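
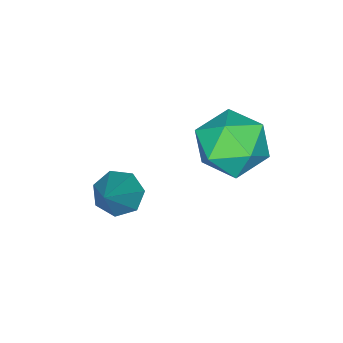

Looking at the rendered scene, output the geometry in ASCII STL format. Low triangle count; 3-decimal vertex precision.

solid 
facet normal -0.662 -0.274 -0.698
outer loop
vertex 1.327 -3.532 -0.028
vertex 0.851 -3.767 0.516
vertex 0.903 -3.079 0.196
endloop
endfacet
facet normal 0.578 0.726 -0.374
outer loop
vertex 1.327 -3.532 -0.028
vertex 0.903 -3.079 0.196
vertex 2.189 -3.213 1.924
endloop
endfacet
facet normal -0.662 -0.274 -0.697
outer loop
vertex 0.903 -3.079 0.196
vertex 0.851 -3.767 0.516
vertex 0.44 -3.144 0.661
endloop
endfacet
facet normal -0.036 0.994 0.104
outer loop
vertex 0.903 -3.079 0.196
vertex 0.44 -3.144 0.661
vertex 2.189 -3.213 1.924
endloop
endfacet
facet normal -0.662 -0.275 -0.697
outer loop
vertex 0.44 -3.144 0.661
vertex 0.851 -3.767 0.516
vertex 0.287 -3.678 1.017
endloop
endfacet
facet normal -0.462 0.580 0.671
outer loop
vertex 0.44 -3.144 0.661
vertex 0.287 -3.678 1.017
vertex 2.189 -3.213 1.924
endloop
endfacet
facet normal -0.663 -0.273 -0.697
outer loop
vertex 0.287 -3.678 1.017
vertex 0.851 -3.767 0.516
vertex 0.558 -4.279 0.995
endloop
endfacet
facet normal -0.380 -0.204 0.902
outer loop
vertex 0.287 -3.678 1.017
vertex 0.558 -4.279 0.995
vertex 2.189 -3.213 1.924
endloop
endfacet
facet normal -0.662 -0.273 -0.697
outer loop
vertex 0.558 -4.279 0.995
vertex 0.851 -3.767 0.516
vertex 1.05 -4.494 0.612
endloop
endfacet
facet normal 0.148 -0.769 0.622
outer loop
vertex 0.558 -4.279 0.995
vertex 1.05 -4.494 0.612
vertex 2.189 -3.213 1.924
endloop
endfacet
facet normal -0.662 -0.273 -0.697
outer loop
vertex 1.05 -4.494 0.612
vertex 0.851 -3.767 0.516
vertex 1.392 -4.162 0.157
endloop
endfacet
facet normal 0.725 -0.688 0.043
outer loop
vertex 1.05 -4.494 0.612
vertex 1.392 -4.162 0.157
vertex 2.189 -3.213 1.924
endloop
endfacet
facet normal -0.662 -0.273 -0.698
outer loop
vertex 1.392 -4.162 0.157
vertex 0.851 -3.767 0.516
vertex 1.327 -3.532 -0.028
endloop
endfacet
facet normal 0.916 -0.023 -0.401
outer loop
vertex 1.392 -4.162 0.157
vertex 1.327 -3.532 -0.028
vertex 2.189 -3.213 1.924
endloop
endfacet
facet normal 0.267 0.933 -0.241
outer loop
vertex -0.689 -0.862 1.764
vertex -1.749 -0.473 2.096
vertex -0.869 -0.523 2.877
endloop
endfacet
facet normal 0.833 0.552 -0.033
outer loop
vertex -0.689 -0.862 1.764
vertex -0.869 -0.523 2.877
vertex -0.237 -1.491 2.652
endloop
endfacet
facet normal 0.887 -0.016 -0.462
outer loop
vertex -0.689 -0.862 1.764
vertex -0.237 -1.491 2.652
vertex -0.727 -2.039 1.731
endloop
endfacet
facet normal 0.353 0.015 -0.935
outer loop
vertex -0.689 -0.862 1.764
vertex -0.727 -2.039 1.731
vertex -1.661 -1.41 1.388
endloop
endfacet
facet normal -0.030 0.601 -0.799
outer loop
vertex -0.689 -0.862 1.764
vertex -1.661 -1.41 1.388
vertex -1.749 -0.473 2.096
endloop
endfacet
facet normal 0.709 0.317 0.630
outer loop
vertex -0.237 -1.491 2.652
vertex -0.869 -0.523 2.877
vertex -1.019 -1.49 3.532
endloop
endfacet
facet normal -0.207 0.934 0.293
outer loop
vertex -0.869 -0.523 2.877
vertex -1.749 -0.473 2.096
vertex -1.953 -0.861 3.189
endloop
endfacet
facet normal -0.686 0.397 -0.610
outer loop
vertex -1.749 -0.473 2.096
vertex -1.661 -1.41 1.388
vertex -2.443 -1.409 2.268
endloop
endfacet
facet normal -0.067 -0.552 -0.831
outer loop
vertex -1.661 -1.41 1.388
vertex -0.727 -2.039 1.731
vertex -1.811 -2.377 2.043
endloop
endfacet
facet normal 0.796 -0.602 -0.065
outer loop
vertex -0.727 -2.039 1.731
vertex -0.237 -1.491 2.652
vertex -0.931 -2.427 2.824
endloop
endfacet
facet normal -0.353 -0.015 0.935
outer loop
vertex -1.991 -2.038 3.156
vertex -1.019 -1.49 3.532
vertex -1.953 -0.861 3.189
endloop
endfacet
facet normal -0.887 0.016 0.462
outer loop
vertex -1.991 -2.038 3.156
vertex -1.953 -0.861 3.189
vertex -2.443 -1.409 2.268
endloop
endfacet
facet normal -0.833 -0.552 0.033
outer loop
vertex -1.991 -2.038 3.156
vertex -2.443 -1.409 2.268
vertex -1.811 -2.377 2.043
endloop
endfacet
facet normal -0.267 -0.933 0.241
outer loop
vertex -1.991 -2.038 3.156
vertex -1.811 -2.377 2.043
vertex -0.931 -2.427 2.824
endloop
endfacet
facet normal 0.030 -0.601 0.799
outer loop
vertex -1.991 -2.038 3.156
vertex -0.931 -2.427 2.824
vertex -1.019 -1.49 3.532
endloop
endfacet
facet normal 0.067 0.552 0.831
outer loop
vertex -1.953 -0.861 3.189
vertex -1.019 -1.49 3.532
vertex -0.869 -0.523 2.877
endloop
endfacet
facet normal -0.796 0.602 0.065
outer loop
vertex -2.443 -1.409 2.268
vertex -1.953 -0.861 3.189
vertex -1.749 -0.473 2.096
endloop
endfacet
facet normal -0.709 -0.317 -0.630
outer loop
vertex -1.811 -2.377 2.043
vertex -2.443 -1.409 2.268
vertex -1.661 -1.41 1.388
endloop
endfacet
facet normal 0.207 -0.934 -0.293
outer loop
vertex -0.931 -2.427 2.824
vertex -1.811 -2.377 2.043
vertex -0.727 -2.039 1.731
endloop
endfacet
facet normal 0.686 -0.397 0.610
outer loop
vertex -1.019 -1.49 3.532
vertex -0.931 -2.427 2.824
vertex -0.237 -1.491 2.652
endloop
endfacet

endsolid


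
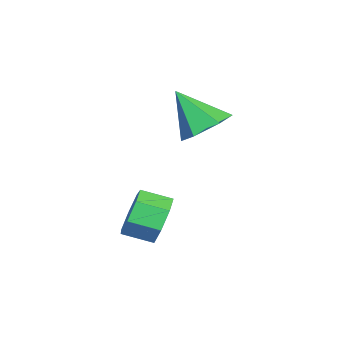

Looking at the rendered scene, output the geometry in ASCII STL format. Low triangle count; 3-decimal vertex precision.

solid 
facet normal -0.155 0.933 -0.325
outer loop
vertex 2.409 -2.552 -1.076
vertex 1.931 -2.864 -1.745
vertex 1.661 -2.629 -0.941
endloop
endfacet
facet normal 0.132 0.345 0.929
outer loop
vertex 2.409 -2.552 -1.076
vertex 1.661 -2.629 -0.941
vertex 2.567 -3.504 -0.745
endloop
endfacet
facet normal 0.131 0.344 0.930
outer loop
vertex 2.567 -3.504 -0.745
vertex 1.661 -2.629 -0.941
vertex 1.819 -3.581 -0.611
endloop
endfacet
facet normal 0.154 -0.933 0.325
outer loop
vertex 2.567 -3.504 -0.745
vertex 1.819 -3.581 -0.611
vertex 2.089 -3.816 -1.415
endloop
endfacet
facet normal -0.155 0.933 -0.325
outer loop
vertex 1.661 -2.629 -0.941
vertex 1.931 -2.864 -1.745
vertex 1.116 -2.884 -1.413
endloop
endfacet
facet normal -0.684 0.135 0.717
outer loop
vertex 1.661 -2.629 -0.941
vertex 1.116 -2.884 -1.413
vertex 1.819 -3.581 -0.611
endloop
endfacet
facet normal -0.684 0.135 0.717
outer loop
vertex 1.819 -3.581 -0.611
vertex 1.116 -2.884 -1.413
vertex 1.275 -3.836 -1.082
endloop
endfacet
facet normal 0.156 -0.933 0.325
outer loop
vertex 1.819 -3.581 -0.611
vertex 1.275 -3.836 -1.082
vertex 2.089 -3.816 -1.415
endloop
endfacet
facet normal -0.155 0.933 -0.324
outer loop
vertex 1.116 -2.884 -1.413
vertex 1.931 -2.864 -1.745
vertex 1.185 -3.123 -2.134
endloop
endfacet
facet normal -0.984 -0.177 -0.036
outer loop
vertex 1.116 -2.884 -1.413
vertex 1.185 -3.123 -2.134
vertex 1.275 -3.836 -1.082
endloop
endfacet
facet normal -0.984 -0.177 -0.036
outer loop
vertex 1.275 -3.836 -1.082
vertex 1.185 -3.123 -2.134
vertex 1.344 -4.075 -1.804
endloop
endfacet
facet normal 0.155 -0.933 0.324
outer loop
vertex 1.275 -3.836 -1.082
vertex 1.344 -4.075 -1.804
vertex 2.089 -3.816 -1.415
endloop
endfacet
facet normal -0.154 0.933 -0.325
outer loop
vertex 1.185 -3.123 -2.134
vertex 1.931 -2.864 -1.745
vertex 1.816 -3.168 -2.563
endloop
endfacet
facet normal -0.543 -0.355 -0.761
outer loop
vertex 1.185 -3.123 -2.134
vertex 1.816 -3.168 -2.563
vertex 1.344 -4.075 -1.804
endloop
endfacet
facet normal -0.542 -0.355 -0.762
outer loop
vertex 1.344 -4.075 -1.804
vertex 1.816 -3.168 -2.563
vertex 1.974 -4.119 -2.232
endloop
endfacet
facet normal 0.155 -0.933 0.324
outer loop
vertex 1.344 -4.075 -1.804
vertex 1.974 -4.119 -2.232
vertex 2.089 -3.816 -1.415
endloop
endfacet
facet normal -0.156 0.933 -0.325
outer loop
vertex 1.816 -3.168 -2.563
vertex 1.931 -2.864 -1.745
vertex 2.533 -2.983 -2.376
endloop
endfacet
facet normal 0.307 -0.267 -0.913
outer loop
vertex 1.816 -3.168 -2.563
vertex 2.533 -2.983 -2.376
vertex 1.974 -4.119 -2.232
endloop
endfacet
facet normal 0.307 -0.267 -0.914
outer loop
vertex 1.974 -4.119 -2.232
vertex 2.533 -2.983 -2.376
vertex 2.691 -3.935 -2.045
endloop
endfacet
facet normal 0.155 -0.933 0.324
outer loop
vertex 1.974 -4.119 -2.232
vertex 2.691 -3.935 -2.045
vertex 2.089 -3.816 -1.415
endloop
endfacet
facet normal -0.155 0.933 -0.324
outer loop
vertex 2.533 -2.983 -2.376
vertex 1.931 -2.864 -1.745
vertex 2.797 -2.709 -1.714
endloop
endfacet
facet normal 0.925 0.022 -0.378
outer loop
vertex 2.533 -2.983 -2.376
vertex 2.797 -2.709 -1.714
vertex 2.691 -3.935 -2.045
endloop
endfacet
facet normal 0.925 0.022 -0.378
outer loop
vertex 2.691 -3.935 -2.045
vertex 2.797 -2.709 -1.714
vertex 2.955 -3.661 -1.383
endloop
endfacet
facet normal 0.155 -0.933 0.324
outer loop
vertex 2.691 -3.935 -2.045
vertex 2.955 -3.661 -1.383
vertex 2.089 -3.816 -1.415
endloop
endfacet
facet normal -0.155 0.933 -0.324
outer loop
vertex 2.797 -2.709 -1.714
vertex 1.931 -2.864 -1.745
vertex 2.409 -2.552 -1.076
endloop
endfacet
facet normal 0.847 0.294 0.443
outer loop
vertex 2.797 -2.709 -1.714
vertex 2.409 -2.552 -1.076
vertex 2.955 -3.661 -1.383
endloop
endfacet
facet normal 0.847 0.294 0.443
outer loop
vertex 2.955 -3.661 -1.383
vertex 2.409 -2.552 -1.076
vertex 2.567 -3.504 -0.745
endloop
endfacet
facet normal 0.155 -0.933 0.324
outer loop
vertex 2.955 -3.661 -1.383
vertex 2.567 -3.504 -0.745
vertex 2.089 -3.816 -1.415
endloop
endfacet
facet normal 0.116 0.594 -0.796
outer loop
vertex -0.194 -1.684 1.482
vertex -0.78 -2.209 1.005
vertex -1.095 -1.495 1.492
endloop
endfacet
facet normal 0.106 0.456 0.884
outer loop
vertex -0.194 -1.684 1.482
vertex -1.095 -1.495 1.492
vertex -0.98 -3.231 2.375
endloop
endfacet
facet normal 0.116 0.594 -0.796
outer loop
vertex -1.095 -1.495 1.492
vertex -0.78 -2.209 1.005
vertex -1.68 -2.02 1.015
endloop
endfacet
facet normal -0.741 0.265 0.617
outer loop
vertex -1.095 -1.495 1.492
vertex -1.68 -2.02 1.015
vertex -0.98 -3.231 2.375
endloop
endfacet
facet normal 0.116 0.593 -0.797
outer loop
vertex -1.68 -2.02 1.015
vertex -0.78 -2.209 1.005
vertex -1.366 -2.735 0.528
endloop
endfacet
facet normal -0.895 -0.440 0.069
outer loop
vertex -1.68 -2.02 1.015
vertex -1.366 -2.735 0.528
vertex -0.98 -3.231 2.375
endloop
endfacet
facet normal 0.116 0.593 -0.797
outer loop
vertex -1.366 -2.735 0.528
vertex -0.78 -2.209 1.005
vertex -0.466 -2.924 0.518
endloop
endfacet
facet normal -0.203 -0.955 -0.214
outer loop
vertex -1.366 -2.735 0.528
vertex -0.466 -2.924 0.518
vertex -0.98 -3.231 2.375
endloop
endfacet
facet normal 0.116 0.594 -0.796
outer loop
vertex -0.466 -2.924 0.518
vertex -0.78 -2.209 1.005
vertex 0.12 -2.399 0.995
endloop
endfacet
facet normal 0.643 -0.764 0.052
outer loop
vertex -0.466 -2.924 0.518
vertex 0.12 -2.399 0.995
vertex -0.98 -3.231 2.375
endloop
endfacet
facet normal 0.116 0.594 -0.796
outer loop
vertex 0.12 -2.399 0.995
vertex -0.78 -2.209 1.005
vertex -0.194 -1.684 1.482
endloop
endfacet
facet normal 0.798 -0.059 0.600
outer loop
vertex 0.12 -2.399 0.995
vertex -0.194 -1.684 1.482
vertex -0.98 -3.231 2.375
endloop
endfacet

endsolid


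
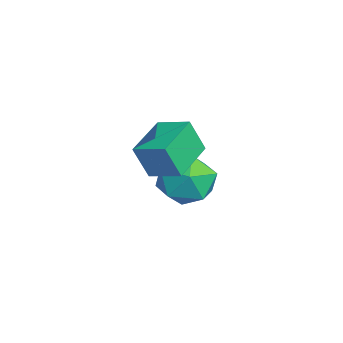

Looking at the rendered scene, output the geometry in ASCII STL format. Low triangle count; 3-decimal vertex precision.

solid 
facet normal -0.542 -0.789 -0.291
outer loop
vertex 3.819 0.788 3.04
vertex 2.308 1.667 3.471
vertex 3.753 1.315 1.734
endloop
endfacet
facet normal 0.839 -0.488 -0.239
outer loop
vertex 4.452 2.333 2.109
vertex 3.819 0.788 3.04
vertex 3.753 1.315 1.734
endloop
endfacet
facet normal -0.542 -0.789 -0.291
outer loop
vertex 3.753 1.315 1.734
vertex 2.308 1.667 3.471
vertex 2.242 2.194 2.165
endloop
endfacet
facet normal -0.047 0.374 -0.926
outer loop
vertex 2.242 2.194 2.165
vertex 4.452 2.333 2.109
vertex 3.753 1.315 1.734
endloop
endfacet
facet normal 0.047 -0.374 0.926
outer loop
vertex 3.819 0.788 3.04
vertex 3.007 2.685 3.846
vertex 2.308 1.667 3.471
endloop
endfacet
facet normal 0.839 -0.488 -0.239
outer loop
vertex 4.518 1.806 3.415
vertex 3.819 0.788 3.04
vertex 4.452 2.333 2.109
endloop
endfacet
facet normal 0.047 -0.374 0.926
outer loop
vertex 4.518 1.806 3.415
vertex 3.007 2.685 3.846
vertex 3.819 0.788 3.04
endloop
endfacet
facet normal -0.839 0.488 0.239
outer loop
vertex 2.308 1.667 3.471
vertex 3.007 2.685 3.846
vertex 2.242 2.194 2.165
endloop
endfacet
facet normal -0.047 0.374 -0.926
outer loop
vertex 2.941 3.212 2.54
vertex 4.452 2.333 2.109
vertex 2.242 2.194 2.165
endloop
endfacet
facet normal -0.839 0.488 0.239
outer loop
vertex 2.242 2.194 2.165
vertex 3.007 2.685 3.846
vertex 2.941 3.212 2.54
endloop
endfacet
facet normal 0.542 0.789 0.291
outer loop
vertex 2.941 3.212 2.54
vertex 4.518 1.806 3.415
vertex 4.452 2.333 2.109
endloop
endfacet
facet normal 0.542 0.789 0.291
outer loop
vertex 3.007 2.685 3.846
vertex 4.518 1.806 3.415
vertex 2.941 3.212 2.54
endloop
endfacet
facet normal -0.727 0.117 0.676
outer loop
vertex -0.959 3.455 -0.381
vertex -0.996 2.226 -0.209
vertex -0.241 2.927 0.482
endloop
endfacet
facet normal -0.296 0.685 0.666
outer loop
vertex -0.959 3.455 -0.381
vertex -0.241 2.927 0.482
vertex 0.216 3.826 -0.24
endloop
endfacet
facet normal -0.301 0.953 0.004
outer loop
vertex -0.959 3.455 -0.381
vertex 0.216 3.826 -0.24
vertex -0.256 3.681 -1.378
endloop
endfacet
facet normal -0.736 0.551 -0.394
outer loop
vertex -0.959 3.455 -0.381
vertex -0.256 3.681 -1.378
vertex -1.006 2.693 -1.359
endloop
endfacet
facet normal -0.999 0.033 0.022
outer loop
vertex -0.959 3.455 -0.381
vertex -1.006 2.693 -1.359
vertex -0.996 2.226 -0.209
endloop
endfacet
facet normal 0.366 0.462 0.808
outer loop
vertex 0.216 3.826 -0.24
vertex -0.241 2.927 0.482
vertex 0.906 2.827 0.019
endloop
endfacet
facet normal -0.331 -0.458 0.825
outer loop
vertex -0.241 2.927 0.482
vertex -0.996 2.226 -0.209
vertex 0.156 1.839 0.038
endloop
endfacet
facet normal -0.771 -0.593 -0.234
outer loop
vertex -0.996 2.226 -0.209
vertex -1.006 2.693 -1.359
vertex -0.316 1.694 -1.1
endloop
endfacet
facet normal -0.345 0.244 -0.906
outer loop
vertex -1.006 2.693 -1.359
vertex -0.256 3.681 -1.378
vertex 0.141 2.593 -1.822
endloop
endfacet
facet normal 0.357 0.896 -0.262
outer loop
vertex -0.256 3.681 -1.378
vertex 0.216 3.826 -0.24
vertex 0.896 3.294 -1.131
endloop
endfacet
facet normal 0.736 -0.551 0.394
outer loop
vertex 0.859 2.065 -0.959
vertex 0.906 2.827 0.019
vertex 0.156 1.839 0.038
endloop
endfacet
facet normal 0.301 -0.953 -0.004
outer loop
vertex 0.859 2.065 -0.959
vertex 0.156 1.839 0.038
vertex -0.316 1.694 -1.1
endloop
endfacet
facet normal 0.296 -0.685 -0.666
outer loop
vertex 0.859 2.065 -0.959
vertex -0.316 1.694 -1.1
vertex 0.141 2.593 -1.822
endloop
endfacet
facet normal 0.727 -0.117 -0.676
outer loop
vertex 0.859 2.065 -0.959
vertex 0.141 2.593 -1.822
vertex 0.896 3.294 -1.131
endloop
endfacet
facet normal 0.999 -0.033 -0.022
outer loop
vertex 0.859 2.065 -0.959
vertex 0.896 3.294 -1.131
vertex 0.906 2.827 0.019
endloop
endfacet
facet normal 0.345 -0.244 0.906
outer loop
vertex 0.156 1.839 0.038
vertex 0.906 2.827 0.019
vertex -0.241 2.927 0.482
endloop
endfacet
facet normal -0.357 -0.896 0.262
outer loop
vertex -0.316 1.694 -1.1
vertex 0.156 1.839 0.038
vertex -0.996 2.226 -0.209
endloop
endfacet
facet normal -0.366 -0.462 -0.808
outer loop
vertex 0.141 2.593 -1.822
vertex -0.316 1.694 -1.1
vertex -1.006 2.693 -1.359
endloop
endfacet
facet normal 0.331 0.458 -0.825
outer loop
vertex 0.896 3.294 -1.131
vertex 0.141 2.593 -1.822
vertex -0.256 3.681 -1.378
endloop
endfacet
facet normal 0.771 0.593 0.234
outer loop
vertex 0.906 2.827 0.019
vertex 0.896 3.294 -1.131
vertex 0.216 3.826 -0.24
endloop
endfacet

endsolid


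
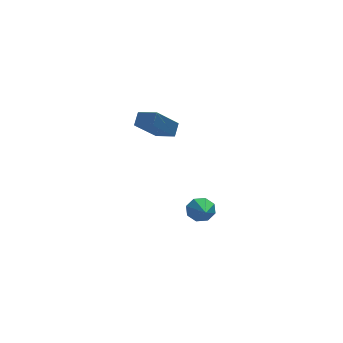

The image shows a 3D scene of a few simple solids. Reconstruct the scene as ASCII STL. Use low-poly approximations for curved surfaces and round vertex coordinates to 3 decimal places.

solid 
facet normal -0.675 -0.385 0.629
outer loop
vertex 2.004 3.355 0.24
vertex 1.319 4.169 0.003
vertex 1.679 2.9 -0.387
endloop
endfacet
facet normal 0.628 -0.747 0.217
outer loop
vertex 2.961 3.631 -1.583
vertex 2.004 3.355 0.24
vertex 1.679 2.9 -0.387
endloop
endfacet
facet normal -0.674 -0.385 0.630
outer loop
vertex 1.679 2.9 -0.387
vertex 1.319 4.169 0.003
vertex 0.994 3.714 -0.623
endloop
endfacet
facet normal -0.387 -0.542 -0.746
outer loop
vertex 0.994 3.714 -0.623
vertex 2.961 3.631 -1.583
vertex 1.679 2.9 -0.387
endloop
endfacet
facet normal 0.387 0.542 0.746
outer loop
vertex 2.004 3.355 0.24
vertex 2.601 4.9 -1.193
vertex 1.319 4.169 0.003
endloop
endfacet
facet normal 0.628 -0.747 0.217
outer loop
vertex 3.286 4.086 -0.957
vertex 2.004 3.355 0.24
vertex 2.961 3.631 -1.583
endloop
endfacet
facet normal 0.387 0.542 0.746
outer loop
vertex 3.286 4.086 -0.957
vertex 2.601 4.9 -1.193
vertex 2.004 3.355 0.24
endloop
endfacet
facet normal -0.628 0.747 -0.217
outer loop
vertex 1.319 4.169 0.003
vertex 2.601 4.9 -1.193
vertex 0.994 3.714 -0.623
endloop
endfacet
facet normal -0.387 -0.543 -0.746
outer loop
vertex 2.276 4.445 -1.82
vertex 2.961 3.631 -1.583
vertex 0.994 3.714 -0.623
endloop
endfacet
facet normal -0.628 0.747 -0.217
outer loop
vertex 0.994 3.714 -0.623
vertex 2.601 4.9 -1.193
vertex 2.276 4.445 -1.82
endloop
endfacet
facet normal 0.675 0.385 -0.630
outer loop
vertex 2.276 4.445 -1.82
vertex 3.286 4.086 -0.957
vertex 2.961 3.631 -1.583
endloop
endfacet
facet normal 0.675 0.385 -0.629
outer loop
vertex 2.601 4.9 -1.193
vertex 3.286 4.086 -0.957
vertex 2.276 4.445 -1.82
endloop
endfacet
facet normal 0.183 0.904 -0.386
outer loop
vertex 3.074 -1.133 -4.874
vertex 2.829 -0.834 -4.29
vertex 3.457 -1.054 -4.508
endloop
endfacet
facet normal 0.595 -0.641 -0.484
outer loop
vertex 3.074 -1.133 -4.874
vertex 3.457 -1.054 -4.508
vertex 2.431 -2.806 -3.45
endloop
endfacet
facet normal 0.182 0.904 -0.387
outer loop
vertex 3.457 -1.054 -4.508
vertex 2.829 -0.834 -4.29
vertex 3.472 -0.846 -4.015
endloop
endfacet
facet normal 0.890 -0.429 0.154
outer loop
vertex 3.457 -1.054 -4.508
vertex 3.472 -0.846 -4.015
vertex 2.431 -2.806 -3.45
endloop
endfacet
facet normal 0.181 0.905 -0.385
outer loop
vertex 3.472 -0.846 -4.015
vertex 2.829 -0.834 -4.29
vertex 3.111 -0.632 -3.682
endloop
endfacet
facet normal 0.635 -0.117 0.764
outer loop
vertex 3.472 -0.846 -4.015
vertex 3.111 -0.632 -3.682
vertex 2.431 -2.806 -3.45
endloop
endfacet
facet normal 0.182 0.905 -0.385
outer loop
vertex 3.111 -0.632 -3.682
vertex 2.829 -0.834 -4.29
vertex 2.584 -0.536 -3.706
endloop
endfacet
facet normal -0.025 0.114 0.993
outer loop
vertex 3.111 -0.632 -3.682
vertex 2.584 -0.536 -3.706
vertex 2.431 -2.806 -3.45
endloop
endfacet
facet normal 0.182 0.905 -0.385
outer loop
vertex 2.584 -0.536 -3.706
vertex 2.829 -0.834 -4.29
vertex 2.201 -0.615 -4.072
endloop
endfacet
facet normal -0.699 0.126 0.704
outer loop
vertex 2.584 -0.536 -3.706
vertex 2.201 -0.615 -4.072
vertex 2.431 -2.806 -3.45
endloop
endfacet
facet normal 0.182 0.905 -0.385
outer loop
vertex 2.201 -0.615 -4.072
vertex 2.829 -0.834 -4.29
vertex 2.186 -0.822 -4.566
endloop
endfacet
facet normal -0.994 -0.086 0.066
outer loop
vertex 2.201 -0.615 -4.072
vertex 2.186 -0.822 -4.566
vertex 2.431 -2.806 -3.45
endloop
endfacet
facet normal 0.182 0.905 -0.385
outer loop
vertex 2.186 -0.822 -4.566
vertex 2.829 -0.834 -4.29
vertex 2.547 -1.036 -4.898
endloop
endfacet
facet normal -0.738 -0.398 -0.546
outer loop
vertex 2.186 -0.822 -4.566
vertex 2.547 -1.036 -4.898
vertex 2.431 -2.806 -3.45
endloop
endfacet
facet normal 0.184 0.904 -0.386
outer loop
vertex 2.547 -1.036 -4.898
vertex 2.829 -0.834 -4.29
vertex 3.074 -1.133 -4.874
endloop
endfacet
facet normal -0.080 -0.628 -0.774
outer loop
vertex 2.547 -1.036 -4.898
vertex 3.074 -1.133 -4.874
vertex 2.431 -2.806 -3.45
endloop
endfacet

endsolid


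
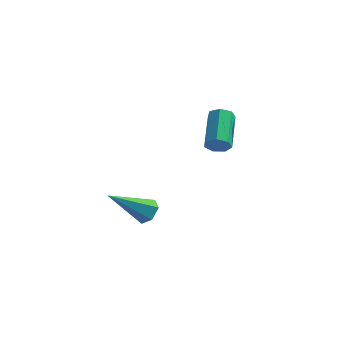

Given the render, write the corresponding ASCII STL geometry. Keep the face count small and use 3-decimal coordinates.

solid 
facet normal 0.630 0.487 -0.605
outer loop
vertex -1.021 -2.063 -2.748
vertex -1.363 -1.549 -2.691
vertex -0.899 -1.658 -2.295
endloop
endfacet
facet normal 0.563 -0.685 0.461
outer loop
vertex -1.021 -2.063 -2.748
vertex -0.899 -1.658 -2.295
vertex -2.637 -2.531 -1.469
endloop
endfacet
facet normal 0.630 0.487 -0.605
outer loop
vertex -0.899 -1.658 -2.295
vertex -1.363 -1.549 -2.691
vertex -1.241 -1.144 -2.238
endloop
endfacet
facet normal 0.366 0.142 0.920
outer loop
vertex -0.899 -1.658 -2.295
vertex -1.241 -1.144 -2.238
vertex -2.637 -2.531 -1.469
endloop
endfacet
facet normal 0.630 0.487 -0.605
outer loop
vertex -1.241 -1.144 -2.238
vertex -1.363 -1.549 -2.691
vertex -1.705 -1.035 -2.634
endloop
endfacet
facet normal -0.359 0.702 0.614
outer loop
vertex -1.241 -1.144 -2.238
vertex -1.705 -1.035 -2.634
vertex -2.637 -2.531 -1.469
endloop
endfacet
facet normal 0.630 0.487 -0.605
outer loop
vertex -1.705 -1.035 -2.634
vertex -1.363 -1.549 -2.691
vertex -1.827 -1.44 -3.087
endloop
endfacet
facet normal -0.887 0.436 -0.151
outer loop
vertex -1.705 -1.035 -2.634
vertex -1.827 -1.44 -3.087
vertex -2.637 -2.531 -1.469
endloop
endfacet
facet normal 0.630 0.487 -0.605
outer loop
vertex -1.827 -1.44 -3.087
vertex -1.363 -1.549 -2.691
vertex -1.485 -1.954 -3.144
endloop
endfacet
facet normal -0.690 -0.391 -0.609
outer loop
vertex -1.827 -1.44 -3.087
vertex -1.485 -1.954 -3.144
vertex -2.637 -2.531 -1.469
endloop
endfacet
facet normal 0.630 0.487 -0.605
outer loop
vertex -1.485 -1.954 -3.144
vertex -1.363 -1.549 -2.691
vertex -1.021 -2.063 -2.748
endloop
endfacet
facet normal 0.035 -0.952 -0.304
outer loop
vertex -1.485 -1.954 -3.144
vertex -1.021 -2.063 -2.748
vertex -2.637 -2.531 -1.469
endloop
endfacet
facet normal 0.216 -0.863 -0.458
outer loop
vertex 1.846 -1.94 1.529
vertex 1.644 -2.208 1.939
vertex 1.397 -2.038 1.502
endloop
endfacet
facet normal -0.047 0.458 -0.888
outer loop
vertex 1.846 -1.94 1.529
vertex 1.397 -2.038 1.502
vertex 1.478 -0.464 2.31
endloop
endfacet
facet normal -0.049 0.458 -0.888
outer loop
vertex 1.478 -0.464 2.31
vertex 1.397 -2.038 1.502
vertex 1.029 -0.562 2.284
endloop
endfacet
facet normal -0.215 0.863 0.457
outer loop
vertex 1.478 -0.464 2.31
vertex 1.029 -0.562 2.284
vertex 1.276 -0.732 2.721
endloop
endfacet
facet normal 0.215 -0.863 -0.457
outer loop
vertex 1.397 -2.038 1.502
vertex 1.644 -2.208 1.939
vertex 1.134 -2.264 1.805
endloop
endfacet
facet normal -0.792 0.120 -0.598
outer loop
vertex 1.397 -2.038 1.502
vertex 1.134 -2.264 1.805
vertex 1.029 -0.562 2.284
endloop
endfacet
facet normal -0.792 0.119 -0.598
outer loop
vertex 1.029 -0.562 2.284
vertex 1.134 -2.264 1.805
vertex 0.767 -0.788 2.586
endloop
endfacet
facet normal -0.216 0.862 0.458
outer loop
vertex 1.029 -0.562 2.284
vertex 0.767 -0.788 2.586
vertex 1.276 -0.732 2.721
endloop
endfacet
facet normal 0.215 -0.863 -0.457
outer loop
vertex 1.134 -2.264 1.805
vertex 1.644 -2.208 1.939
vertex 1.255 -2.447 2.208
endloop
endfacet
facet normal -0.940 -0.309 0.142
outer loop
vertex 1.134 -2.264 1.805
vertex 1.255 -2.447 2.208
vertex 0.767 -0.788 2.586
endloop
endfacet
facet normal -0.941 -0.309 0.141
outer loop
vertex 0.767 -0.788 2.586
vertex 1.255 -2.447 2.208
vertex 0.888 -0.972 2.99
endloop
endfacet
facet normal -0.216 0.862 0.458
outer loop
vertex 0.767 -0.788 2.586
vertex 0.888 -0.972 2.99
vertex 1.276 -0.732 2.721
endloop
endfacet
facet normal 0.215 -0.863 -0.457
outer loop
vertex 1.255 -2.447 2.208
vertex 1.644 -2.208 1.939
vertex 1.669 -2.451 2.41
endloop
endfacet
facet normal -0.382 -0.505 0.774
outer loop
vertex 1.255 -2.447 2.208
vertex 1.669 -2.451 2.41
vertex 0.888 -0.972 2.99
endloop
endfacet
facet normal -0.381 -0.505 0.775
outer loop
vertex 0.888 -0.972 2.99
vertex 1.669 -2.451 2.41
vertex 1.301 -0.975 3.191
endloop
endfacet
facet normal -0.216 0.863 0.457
outer loop
vertex 0.888 -0.972 2.99
vertex 1.301 -0.975 3.191
vertex 1.276 -0.732 2.721
endloop
endfacet
facet normal 0.215 -0.863 -0.457
outer loop
vertex 1.669 -2.451 2.41
vertex 1.644 -2.208 1.939
vertex 2.064 -2.271 2.256
endloop
endfacet
facet normal 0.467 -0.320 0.824
outer loop
vertex 1.669 -2.451 2.41
vertex 2.064 -2.271 2.256
vertex 1.301 -0.975 3.191
endloop
endfacet
facet normal 0.465 -0.321 0.825
outer loop
vertex 1.301 -0.975 3.191
vertex 2.064 -2.271 2.256
vertex 1.696 -0.796 3.038
endloop
endfacet
facet normal -0.214 0.863 0.458
outer loop
vertex 1.301 -0.975 3.191
vertex 1.696 -0.796 3.038
vertex 1.276 -0.732 2.721
endloop
endfacet
facet normal 0.215 -0.863 -0.457
outer loop
vertex 2.064 -2.271 2.256
vertex 1.644 -2.208 1.939
vertex 2.142 -2.044 1.864
endloop
endfacet
facet normal 0.962 0.106 0.253
outer loop
vertex 2.064 -2.271 2.256
vertex 2.142 -2.044 1.864
vertex 1.696 -0.796 3.038
endloop
endfacet
facet normal 0.961 0.104 0.254
outer loop
vertex 1.696 -0.796 3.038
vertex 2.142 -2.044 1.864
vertex 1.775 -0.568 2.646
endloop
endfacet
facet normal -0.215 0.862 0.458
outer loop
vertex 1.696 -0.796 3.038
vertex 1.775 -0.568 2.646
vertex 1.276 -0.732 2.721
endloop
endfacet
facet normal 0.215 -0.863 -0.458
outer loop
vertex 2.142 -2.044 1.864
vertex 1.644 -2.208 1.939
vertex 1.846 -1.94 1.529
endloop
endfacet
facet normal 0.734 0.452 -0.508
outer loop
vertex 2.142 -2.044 1.864
vertex 1.846 -1.94 1.529
vertex 1.775 -0.568 2.646
endloop
endfacet
facet normal 0.733 0.452 -0.508
outer loop
vertex 1.775 -0.568 2.646
vertex 1.846 -1.94 1.529
vertex 1.478 -0.464 2.31
endloop
endfacet
facet normal -0.215 0.863 0.457
outer loop
vertex 1.775 -0.568 2.646
vertex 1.478 -0.464 2.31
vertex 1.276 -0.732 2.721
endloop
endfacet

endsolid


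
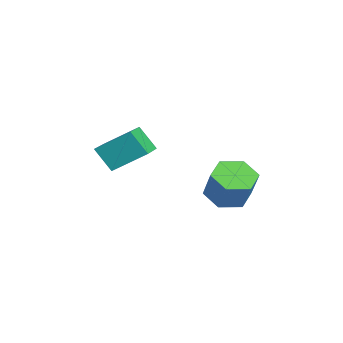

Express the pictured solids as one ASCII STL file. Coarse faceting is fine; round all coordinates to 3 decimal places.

solid 
facet normal -0.538 -0.080 -0.839
outer loop
vertex -3.309 1.25 -0.237
vertex -3.924 0.834 0.197
vertex -3.948 1.692 0.131
endloop
endfacet
facet normal 0.397 0.854 -0.336
outer loop
vertex -3.309 1.25 -0.237
vertex -3.948 1.692 0.131
vertex -2.561 1.361 0.929
endloop
endfacet
facet normal 0.397 0.854 -0.336
outer loop
vertex -2.561 1.361 0.929
vertex -3.948 1.692 0.131
vertex -3.201 1.803 1.297
endloop
endfacet
facet normal 0.538 0.080 0.839
outer loop
vertex -2.561 1.361 0.929
vertex -3.201 1.803 1.297
vertex -3.176 0.946 1.363
endloop
endfacet
facet normal -0.538 -0.080 -0.839
outer loop
vertex -3.948 1.692 0.131
vertex -3.924 0.834 0.197
vertex -4.564 1.276 0.565
endloop
endfacet
facet normal -0.446 0.872 0.203
outer loop
vertex -3.948 1.692 0.131
vertex -4.564 1.276 0.565
vertex -3.201 1.803 1.297
endloop
endfacet
facet normal -0.446 0.872 0.203
outer loop
vertex -3.201 1.803 1.297
vertex -4.564 1.276 0.565
vertex -3.816 1.387 1.731
endloop
endfacet
facet normal 0.538 0.080 0.839
outer loop
vertex -3.201 1.803 1.297
vertex -3.816 1.387 1.731
vertex -3.176 0.946 1.363
endloop
endfacet
facet normal -0.538 -0.080 -0.839
outer loop
vertex -4.564 1.276 0.565
vertex -3.924 0.834 0.197
vertex -4.539 0.419 0.631
endloop
endfacet
facet normal -0.842 0.017 0.539
outer loop
vertex -4.564 1.276 0.565
vertex -4.539 0.419 0.631
vertex -3.816 1.387 1.731
endloop
endfacet
facet normal -0.842 0.017 0.539
outer loop
vertex -3.816 1.387 1.731
vertex -4.539 0.419 0.631
vertex -3.791 0.53 1.797
endloop
endfacet
facet normal 0.538 0.080 0.839
outer loop
vertex -3.816 1.387 1.731
vertex -3.791 0.53 1.797
vertex -3.176 0.946 1.363
endloop
endfacet
facet normal -0.538 -0.080 -0.839
outer loop
vertex -4.539 0.419 0.631
vertex -3.924 0.834 0.197
vertex -3.899 -0.023 0.263
endloop
endfacet
facet normal -0.397 -0.854 0.336
outer loop
vertex -4.539 0.419 0.631
vertex -3.899 -0.023 0.263
vertex -3.791 0.53 1.797
endloop
endfacet
facet normal -0.397 -0.854 0.336
outer loop
vertex -3.791 0.53 1.797
vertex -3.899 -0.023 0.263
vertex -3.152 0.088 1.429
endloop
endfacet
facet normal 0.538 0.080 0.839
outer loop
vertex -3.791 0.53 1.797
vertex -3.152 0.088 1.429
vertex -3.176 0.946 1.363
endloop
endfacet
facet normal -0.538 -0.080 -0.839
outer loop
vertex -3.899 -0.023 0.263
vertex -3.924 0.834 0.197
vertex -3.284 0.393 -0.171
endloop
endfacet
facet normal 0.446 -0.872 -0.203
outer loop
vertex -3.899 -0.023 0.263
vertex -3.284 0.393 -0.171
vertex -3.152 0.088 1.429
endloop
endfacet
facet normal 0.446 -0.872 -0.203
outer loop
vertex -3.152 0.088 1.429
vertex -3.284 0.393 -0.171
vertex -2.536 0.504 0.995
endloop
endfacet
facet normal 0.538 0.080 0.839
outer loop
vertex -3.152 0.088 1.429
vertex -2.536 0.504 0.995
vertex -3.176 0.946 1.363
endloop
endfacet
facet normal -0.538 -0.080 -0.839
outer loop
vertex -3.284 0.393 -0.171
vertex -3.924 0.834 0.197
vertex -3.309 1.25 -0.237
endloop
endfacet
facet normal 0.842 -0.017 -0.539
outer loop
vertex -3.284 0.393 -0.171
vertex -3.309 1.25 -0.237
vertex -2.536 0.504 0.995
endloop
endfacet
facet normal 0.842 -0.017 -0.539
outer loop
vertex -2.536 0.504 0.995
vertex -3.309 1.25 -0.237
vertex -2.561 1.361 0.929
endloop
endfacet
facet normal 0.538 0.080 0.839
outer loop
vertex -2.536 0.504 0.995
vertex -2.561 1.361 0.929
vertex -3.176 0.946 1.363
endloop
endfacet
facet normal -0.912 0.357 -0.202
outer loop
vertex -4.03 -2.201 3.521
vertex -3.627 -1.676 2.63
vertex -4.308 -3.377 2.702
endloop
endfacet
facet normal -0.364 -0.473 0.803
outer loop
vertex -3.013 -3.884 2.99
vertex -4.03 -2.201 3.521
vertex -4.308 -3.377 2.702
endloop
endfacet
facet normal -0.912 0.357 -0.202
outer loop
vertex -4.308 -3.377 2.702
vertex -3.627 -1.676 2.63
vertex -3.905 -2.852 1.811
endloop
endfacet
facet normal -0.191 -0.806 -0.561
outer loop
vertex -3.905 -2.852 1.811
vertex -3.013 -3.884 2.99
vertex -4.308 -3.377 2.702
endloop
endfacet
facet normal 0.191 0.806 0.561
outer loop
vertex -4.03 -2.201 3.521
vertex -2.332 -2.183 2.918
vertex -3.627 -1.676 2.63
endloop
endfacet
facet normal -0.364 -0.473 0.803
outer loop
vertex -2.735 -2.708 3.809
vertex -4.03 -2.201 3.521
vertex -3.013 -3.884 2.99
endloop
endfacet
facet normal 0.191 0.806 0.561
outer loop
vertex -2.735 -2.708 3.809
vertex -2.332 -2.183 2.918
vertex -4.03 -2.201 3.521
endloop
endfacet
facet normal 0.364 0.473 -0.803
outer loop
vertex -3.627 -1.676 2.63
vertex -2.332 -2.183 2.918
vertex -3.905 -2.852 1.811
endloop
endfacet
facet normal -0.191 -0.806 -0.561
outer loop
vertex -2.61 -3.359 2.099
vertex -3.013 -3.884 2.99
vertex -3.905 -2.852 1.811
endloop
endfacet
facet normal 0.364 0.473 -0.803
outer loop
vertex -3.905 -2.852 1.811
vertex -2.332 -2.183 2.918
vertex -2.61 -3.359 2.099
endloop
endfacet
facet normal 0.912 -0.357 0.202
outer loop
vertex -2.61 -3.359 2.099
vertex -2.735 -2.708 3.809
vertex -3.013 -3.884 2.99
endloop
endfacet
facet normal 0.912 -0.357 0.202
outer loop
vertex -2.332 -2.183 2.918
vertex -2.735 -2.708 3.809
vertex -2.61 -3.359 2.099
endloop
endfacet

endsolid


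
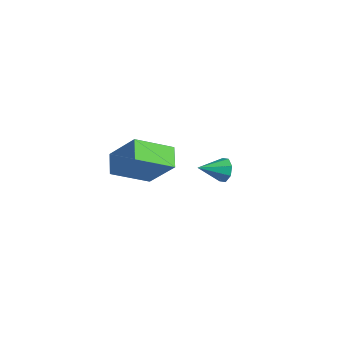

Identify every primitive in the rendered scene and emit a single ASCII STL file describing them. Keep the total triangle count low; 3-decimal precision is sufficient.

solid 
facet normal -0.604 -0.145 -0.784
outer loop
vertex -5.506 -0.341 -0.201
vertex -4.521 1.267 -1.256
vertex -4.721 -1.123 -0.661
endloop
endfacet
facet normal -0.456 -0.744 0.488
outer loop
vertex -3.399 -0.807 1.056
vertex -5.506 -0.341 -0.201
vertex -4.721 -1.123 -0.661
endloop
endfacet
facet normal -0.604 -0.145 -0.784
outer loop
vertex -4.721 -1.123 -0.661
vertex -4.521 1.267 -1.256
vertex -3.736 0.484 -1.716
endloop
endfacet
facet normal 0.654 -0.652 -0.383
outer loop
vertex -3.736 0.484 -1.716
vertex -3.399 -0.807 1.056
vertex -4.721 -1.123 -0.661
endloop
endfacet
facet normal -0.654 0.652 0.383
outer loop
vertex -5.506 -0.341 -0.201
vertex -3.199 1.583 0.461
vertex -4.521 1.267 -1.256
endloop
endfacet
facet normal -0.456 -0.744 0.488
outer loop
vertex -4.184 -0.024 1.516
vertex -5.506 -0.341 -0.201
vertex -3.399 -0.807 1.056
endloop
endfacet
facet normal -0.654 0.652 0.383
outer loop
vertex -4.184 -0.024 1.516
vertex -3.199 1.583 0.461
vertex -5.506 -0.341 -0.201
endloop
endfacet
facet normal 0.456 0.744 -0.488
outer loop
vertex -4.521 1.267 -1.256
vertex -3.199 1.583 0.461
vertex -3.736 0.484 -1.716
endloop
endfacet
facet normal 0.654 -0.652 -0.383
outer loop
vertex -2.414 0.801 0.001
vertex -3.399 -0.807 1.056
vertex -3.736 0.484 -1.716
endloop
endfacet
facet normal 0.456 0.744 -0.488
outer loop
vertex -3.736 0.484 -1.716
vertex -3.199 1.583 0.461
vertex -2.414 0.801 0.001
endloop
endfacet
facet normal 0.604 0.145 0.784
outer loop
vertex -2.414 0.801 0.001
vertex -4.184 -0.024 1.516
vertex -3.399 -0.807 1.056
endloop
endfacet
facet normal 0.604 0.145 0.784
outer loop
vertex -3.199 1.583 0.461
vertex -4.184 -0.024 1.516
vertex -2.414 0.801 0.001
endloop
endfacet
facet normal 0.416 0.811 -0.412
outer loop
vertex 1.88 -0.197 3.485
vertex 1.47 -0.242 2.982
vertex 1.458 0.057 3.559
endloop
endfacet
facet normal 0.133 -0.067 0.989
outer loop
vertex 1.88 -0.197 3.485
vertex 1.458 0.057 3.559
vertex 0.91 -1.338 3.538
endloop
endfacet
facet normal 0.415 0.811 -0.412
outer loop
vertex 1.458 0.057 3.559
vertex 1.47 -0.242 2.982
vertex 1.043 0.135 3.295
endloop
endfacet
facet normal -0.503 0.185 0.845
outer loop
vertex 1.458 0.057 3.559
vertex 1.043 0.135 3.295
vertex 0.91 -1.338 3.538
endloop
endfacet
facet normal 0.415 0.811 -0.412
outer loop
vertex 1.043 0.135 3.295
vertex 1.47 -0.242 2.982
vertex 0.879 -0.008 2.848
endloop
endfacet
facet normal -0.943 0.135 0.303
outer loop
vertex 1.043 0.135 3.295
vertex 0.879 -0.008 2.848
vertex 0.91 -1.338 3.538
endloop
endfacet
facet normal 0.415 0.811 -0.412
outer loop
vertex 0.879 -0.008 2.848
vertex 1.47 -0.242 2.982
vertex 1.06 -0.288 2.479
endloop
endfacet
facet normal -0.931 -0.185 -0.316
outer loop
vertex 0.879 -0.008 2.848
vertex 1.06 -0.288 2.479
vertex 0.91 -1.338 3.538
endloop
endfacet
facet normal 0.414 0.812 -0.412
outer loop
vertex 1.06 -0.288 2.479
vertex 1.47 -0.242 2.982
vertex 1.482 -0.541 2.405
endloop
endfacet
facet normal -0.470 -0.593 -0.654
outer loop
vertex 1.06 -0.288 2.479
vertex 1.482 -0.541 2.405
vertex 0.91 -1.338 3.538
endloop
endfacet
facet normal 0.415 0.811 -0.412
outer loop
vertex 1.482 -0.541 2.405
vertex 1.47 -0.242 2.982
vertex 1.897 -0.619 2.669
endloop
endfacet
facet normal 0.166 -0.844 -0.510
outer loop
vertex 1.482 -0.541 2.405
vertex 1.897 -0.619 2.669
vertex 0.91 -1.338 3.538
endloop
endfacet
facet normal 0.416 0.812 -0.410
outer loop
vertex 1.897 -0.619 2.669
vertex 1.47 -0.242 2.982
vertex 2.061 -0.477 3.116
endloop
endfacet
facet normal 0.606 -0.795 0.030
outer loop
vertex 1.897 -0.619 2.669
vertex 2.061 -0.477 3.116
vertex 0.91 -1.338 3.538
endloop
endfacet
facet normal 0.416 0.811 -0.411
outer loop
vertex 2.061 -0.477 3.116
vertex 1.47 -0.242 2.982
vertex 1.88 -0.197 3.485
endloop
endfacet
facet normal 0.593 -0.474 0.651
outer loop
vertex 2.061 -0.477 3.116
vertex 1.88 -0.197 3.485
vertex 0.91 -1.338 3.538
endloop
endfacet

endsolid


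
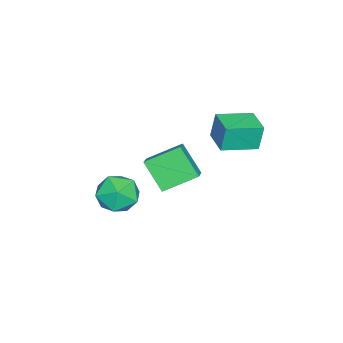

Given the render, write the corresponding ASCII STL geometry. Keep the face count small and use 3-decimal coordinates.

solid 
facet normal -0.834 0.428 0.349
outer loop
vertex -0.987 -0.151 -0.669
vertex -1.198 -1.045 -0.076
vertex -0.602 -0.233 0.351
endloop
endfacet
facet normal -0.338 0.919 0.202
outer loop
vertex -0.987 -0.151 -0.669
vertex -0.602 -0.233 0.351
vertex 0.032 0.174 -0.441
endloop
endfacet
facet normal -0.164 0.857 -0.488
outer loop
vertex -0.987 -0.151 -0.669
vertex 0.032 0.174 -0.441
vertex -0.171 -0.387 -1.358
endloop
endfacet
facet normal -0.552 0.328 -0.766
outer loop
vertex -0.987 -0.151 -0.669
vertex -0.171 -0.387 -1.358
vertex -0.931 -1.14 -1.133
endloop
endfacet
facet normal -0.966 0.062 -0.250
outer loop
vertex -0.987 -0.151 -0.669
vertex -0.931 -1.14 -1.133
vertex -1.198 -1.045 -0.076
endloop
endfacet
facet normal 0.242 0.770 0.590
outer loop
vertex 0.032 0.174 -0.441
vertex -0.602 -0.233 0.351
vertex 0.451 -0.52 0.293
endloop
endfacet
facet normal -0.560 -0.025 0.828
outer loop
vertex -0.602 -0.233 0.351
vertex -1.198 -1.045 -0.076
vertex -0.309 -1.273 0.518
endloop
endfacet
facet normal -0.775 -0.616 -0.140
outer loop
vertex -1.198 -1.045 -0.076
vertex -0.931 -1.14 -1.133
vertex -0.512 -1.834 -0.399
endloop
endfacet
facet normal -0.105 -0.186 -0.977
outer loop
vertex -0.931 -1.14 -1.133
vertex -0.171 -0.387 -1.358
vertex 0.122 -1.427 -1.191
endloop
endfacet
facet normal 0.523 0.670 -0.526
outer loop
vertex -0.171 -0.387 -1.358
vertex 0.032 0.174 -0.441
vertex 0.718 -0.615 -0.764
endloop
endfacet
facet normal 0.552 -0.328 0.766
outer loop
vertex 0.507 -1.509 -0.171
vertex 0.451 -0.52 0.293
vertex -0.309 -1.273 0.518
endloop
endfacet
facet normal 0.164 -0.857 0.488
outer loop
vertex 0.507 -1.509 -0.171
vertex -0.309 -1.273 0.518
vertex -0.512 -1.834 -0.399
endloop
endfacet
facet normal 0.338 -0.919 -0.202
outer loop
vertex 0.507 -1.509 -0.171
vertex -0.512 -1.834 -0.399
vertex 0.122 -1.427 -1.191
endloop
endfacet
facet normal 0.834 -0.428 -0.349
outer loop
vertex 0.507 -1.509 -0.171
vertex 0.122 -1.427 -1.191
vertex 0.718 -0.615 -0.764
endloop
endfacet
facet normal 0.966 -0.062 0.250
outer loop
vertex 0.507 -1.509 -0.171
vertex 0.718 -0.615 -0.764
vertex 0.451 -0.52 0.293
endloop
endfacet
facet normal 0.105 0.186 0.977
outer loop
vertex -0.309 -1.273 0.518
vertex 0.451 -0.52 0.293
vertex -0.602 -0.233 0.351
endloop
endfacet
facet normal -0.523 -0.670 0.526
outer loop
vertex -0.512 -1.834 -0.399
vertex -0.309 -1.273 0.518
vertex -1.198 -1.045 -0.076
endloop
endfacet
facet normal -0.242 -0.770 -0.590
outer loop
vertex 0.122 -1.427 -1.191
vertex -0.512 -1.834 -0.399
vertex -0.931 -1.14 -1.133
endloop
endfacet
facet normal 0.560 0.025 -0.828
outer loop
vertex 0.718 -0.615 -0.764
vertex 0.122 -1.427 -1.191
vertex -0.171 -0.387 -1.358
endloop
endfacet
facet normal 0.775 0.616 0.140
outer loop
vertex 0.451 -0.52 0.293
vertex 0.718 -0.615 -0.764
vertex 0.032 0.174 -0.441
endloop
endfacet
facet normal -0.458 0.770 0.445
outer loop
vertex -0.889 1.824 3.068
vertex 0.032 2.065 3.599
vertex -0.437 2.801 1.843
endloop
endfacet
facet normal -0.845 -0.221 -0.488
outer loop
vertex 0.328 1.515 1.101
vertex -0.889 1.824 3.068
vertex -0.437 2.801 1.843
endloop
endfacet
facet normal -0.458 0.770 0.445
outer loop
vertex -0.437 2.801 1.843
vertex 0.032 2.065 3.599
vertex 0.484 3.041 2.375
endloop
endfacet
facet normal 0.278 0.599 -0.751
outer loop
vertex 0.484 3.041 2.375
vertex 0.328 1.515 1.101
vertex -0.437 2.801 1.843
endloop
endfacet
facet normal -0.277 -0.598 0.752
outer loop
vertex -0.889 1.824 3.068
vertex 0.797 0.779 2.857
vertex 0.032 2.065 3.599
endloop
endfacet
facet normal -0.845 -0.221 -0.488
outer loop
vertex -0.124 0.539 2.325
vertex -0.889 1.824 3.068
vertex 0.328 1.515 1.101
endloop
endfacet
facet normal -0.278 -0.599 0.751
outer loop
vertex -0.124 0.539 2.325
vertex 0.797 0.779 2.857
vertex -0.889 1.824 3.068
endloop
endfacet
facet normal 0.844 0.221 0.488
outer loop
vertex 0.032 2.065 3.599
vertex 0.797 0.779 2.857
vertex 0.484 3.041 2.375
endloop
endfacet
facet normal 0.276 0.599 -0.751
outer loop
vertex 1.249 1.756 1.632
vertex 0.328 1.515 1.101
vertex 0.484 3.041 2.375
endloop
endfacet
facet normal 0.845 0.221 0.488
outer loop
vertex 0.484 3.041 2.375
vertex 0.797 0.779 2.857
vertex 1.249 1.756 1.632
endloop
endfacet
facet normal 0.458 -0.770 -0.445
outer loop
vertex 1.249 1.756 1.632
vertex -0.124 0.539 2.325
vertex 0.328 1.515 1.101
endloop
endfacet
facet normal 0.458 -0.770 -0.445
outer loop
vertex 0.797 0.779 2.857
vertex -0.124 0.539 2.325
vertex 1.249 1.756 1.632
endloop
endfacet
facet normal -0.610 0.773 -0.177
outer loop
vertex -2.654 4.23 4.382
vertex -1.628 5.045 4.406
vertex -2.497 4.07 3.142
endloop
endfacet
facet normal -0.783 -0.622 -0.019
outer loop
vertex -1.492 2.795 3.434
vertex -2.654 4.23 4.382
vertex -2.497 4.07 3.142
endloop
endfacet
facet normal -0.610 0.772 -0.176
outer loop
vertex -2.497 4.07 3.142
vertex -1.628 5.045 4.406
vertex -1.472 4.885 3.166
endloop
endfacet
facet normal 0.124 -0.127 -0.984
outer loop
vertex -1.472 4.885 3.166
vertex -1.492 2.795 3.434
vertex -2.497 4.07 3.142
endloop
endfacet
facet normal -0.124 0.127 0.984
outer loop
vertex -2.654 4.23 4.382
vertex -0.623 3.77 4.698
vertex -1.628 5.045 4.406
endloop
endfacet
facet normal -0.783 -0.622 -0.018
outer loop
vertex -1.648 2.955 4.674
vertex -2.654 4.23 4.382
vertex -1.492 2.795 3.434
endloop
endfacet
facet normal -0.124 0.127 0.984
outer loop
vertex -1.648 2.955 4.674
vertex -0.623 3.77 4.698
vertex -2.654 4.23 4.382
endloop
endfacet
facet normal 0.783 0.622 0.018
outer loop
vertex -1.628 5.045 4.406
vertex -0.623 3.77 4.698
vertex -1.472 4.885 3.166
endloop
endfacet
facet normal 0.124 -0.127 -0.984
outer loop
vertex -0.466 3.61 3.458
vertex -1.492 2.795 3.434
vertex -1.472 4.885 3.166
endloop
endfacet
facet normal 0.783 0.622 0.019
outer loop
vertex -1.472 4.885 3.166
vertex -0.623 3.77 4.698
vertex -0.466 3.61 3.458
endloop
endfacet
facet normal 0.610 -0.773 0.176
outer loop
vertex -0.466 3.61 3.458
vertex -1.648 2.955 4.674
vertex -1.492 2.795 3.434
endloop
endfacet
facet normal 0.610 -0.772 0.177
outer loop
vertex -0.623 3.77 4.698
vertex -1.648 2.955 4.674
vertex -0.466 3.61 3.458
endloop
endfacet

endsolid


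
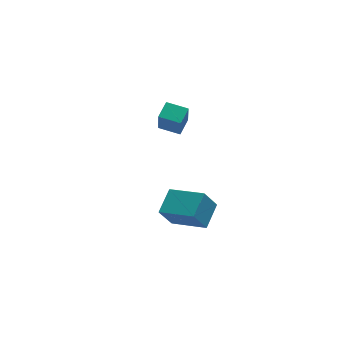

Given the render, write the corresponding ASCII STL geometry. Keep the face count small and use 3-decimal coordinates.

solid 
facet normal -0.633 -0.717 -0.292
outer loop
vertex -2.253 2.377 0.229
vertex -3.13 3.091 0.375
vertex -2.135 2.778 -1.013
endloop
endfacet
facet normal 0.769 -0.626 -0.129
outer loop
vertex -1.49 3.509 -0.715
vertex -2.253 2.377 0.229
vertex -2.135 2.778 -1.013
endloop
endfacet
facet normal -0.632 -0.718 -0.291
outer loop
vertex -2.135 2.778 -1.013
vertex -3.13 3.091 0.375
vertex -3.012 3.491 -0.866
endloop
endfacet
facet normal 0.090 0.307 -0.948
outer loop
vertex -3.012 3.491 -0.866
vertex -1.49 3.509 -0.715
vertex -2.135 2.778 -1.013
endloop
endfacet
facet normal -0.091 -0.306 0.948
outer loop
vertex -2.253 2.377 0.229
vertex -2.485 3.822 0.673
vertex -3.13 3.091 0.375
endloop
endfacet
facet normal 0.769 -0.626 -0.129
outer loop
vertex -1.608 3.109 0.526
vertex -2.253 2.377 0.229
vertex -1.49 3.509 -0.715
endloop
endfacet
facet normal -0.090 -0.306 0.948
outer loop
vertex -1.608 3.109 0.526
vertex -2.485 3.822 0.673
vertex -2.253 2.377 0.229
endloop
endfacet
facet normal -0.769 0.626 0.129
outer loop
vertex -3.13 3.091 0.375
vertex -2.485 3.822 0.673
vertex -3.012 3.491 -0.866
endloop
endfacet
facet normal 0.090 0.305 -0.948
outer loop
vertex -2.367 4.223 -0.569
vertex -1.49 3.509 -0.715
vertex -3.012 3.491 -0.866
endloop
endfacet
facet normal -0.769 0.626 0.129
outer loop
vertex -3.012 3.491 -0.866
vertex -2.485 3.822 0.673
vertex -2.367 4.223 -0.569
endloop
endfacet
facet normal 0.633 0.718 0.291
outer loop
vertex -2.367 4.223 -0.569
vertex -1.608 3.109 0.526
vertex -1.49 3.509 -0.715
endloop
endfacet
facet normal 0.632 0.718 0.292
outer loop
vertex -2.485 3.822 0.673
vertex -1.608 3.109 0.526
vertex -2.367 4.223 -0.569
endloop
endfacet
facet normal -0.605 -0.694 -0.390
outer loop
vertex -3.708 -3.602 -0.928
vertex -4.907 -2.224 -1.521
vertex -3.061 -3.528 -2.064
endloop
endfacet
facet normal 0.624 -0.718 0.309
outer loop
vertex -2.213 -2.556 -1.519
vertex -3.708 -3.602 -0.928
vertex -3.061 -3.528 -2.064
endloop
endfacet
facet normal -0.605 -0.695 -0.389
outer loop
vertex -3.061 -3.528 -2.064
vertex -4.907 -2.224 -1.521
vertex -4.26 -2.151 -2.657
endloop
endfacet
facet normal 0.494 0.056 -0.868
outer loop
vertex -4.26 -2.151 -2.657
vertex -2.213 -2.556 -1.519
vertex -3.061 -3.528 -2.064
endloop
endfacet
facet normal -0.494 -0.056 0.868
outer loop
vertex -3.708 -3.602 -0.928
vertex -4.059 -1.252 -0.976
vertex -4.907 -2.224 -1.521
endloop
endfacet
facet normal 0.624 -0.717 0.309
outer loop
vertex -2.86 -2.629 -0.383
vertex -3.708 -3.602 -0.928
vertex -2.213 -2.556 -1.519
endloop
endfacet
facet normal -0.494 -0.056 0.868
outer loop
vertex -2.86 -2.629 -0.383
vertex -4.059 -1.252 -0.976
vertex -3.708 -3.602 -0.928
endloop
endfacet
facet normal -0.624 0.718 -0.309
outer loop
vertex -4.907 -2.224 -1.521
vertex -4.059 -1.252 -0.976
vertex -4.26 -2.151 -2.657
endloop
endfacet
facet normal 0.494 0.056 -0.868
outer loop
vertex -3.412 -1.178 -2.112
vertex -2.213 -2.556 -1.519
vertex -4.26 -2.151 -2.657
endloop
endfacet
facet normal -0.624 0.717 -0.309
outer loop
vertex -4.26 -2.151 -2.657
vertex -4.059 -1.252 -0.976
vertex -3.412 -1.178 -2.112
endloop
endfacet
facet normal 0.605 0.694 0.389
outer loop
vertex -3.412 -1.178 -2.112
vertex -2.86 -2.629 -0.383
vertex -2.213 -2.556 -1.519
endloop
endfacet
facet normal 0.605 0.694 0.390
outer loop
vertex -4.059 -1.252 -0.976
vertex -2.86 -2.629 -0.383
vertex -3.412 -1.178 -2.112
endloop
endfacet

endsolid


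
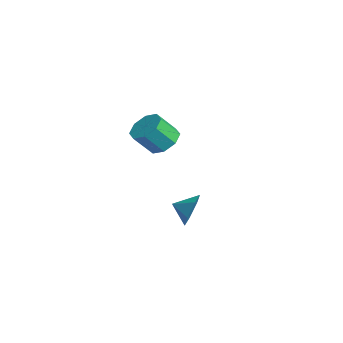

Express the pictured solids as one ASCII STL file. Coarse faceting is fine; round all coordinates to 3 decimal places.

solid 
facet normal 0.012 0.644 -0.765
outer loop
vertex -2.629 3.251 -1.032
vertex -3.61 2.995 -1.263
vertex -3.16 3.708 -0.655
endloop
endfacet
facet normal 0.745 0.505 0.437
outer loop
vertex -2.629 3.251 -1.032
vertex -3.16 3.708 -0.655
vertex -2.649 2.201 0.214
endloop
endfacet
facet normal 0.745 0.504 0.437
outer loop
vertex -2.649 2.201 0.214
vertex -3.16 3.708 -0.655
vertex -3.18 2.659 0.591
endloop
endfacet
facet normal -0.012 -0.644 0.765
outer loop
vertex -2.649 2.201 0.214
vertex -3.18 2.659 0.591
vertex -3.63 1.945 -0.017
endloop
endfacet
facet normal 0.012 0.644 -0.765
outer loop
vertex -3.16 3.708 -0.655
vertex -3.61 2.995 -1.263
vertex -3.955 3.748 -0.634
endloop
endfacet
facet normal 0.055 0.763 0.644
outer loop
vertex -3.16 3.708 -0.655
vertex -3.955 3.748 -0.634
vertex -3.18 2.659 0.591
endloop
endfacet
facet normal 0.055 0.763 0.644
outer loop
vertex -3.18 2.659 0.591
vertex -3.955 3.748 -0.634
vertex -3.974 2.698 0.612
endloop
endfacet
facet normal -0.011 -0.644 0.765
outer loop
vertex -3.18 2.659 0.591
vertex -3.974 2.698 0.612
vertex -3.63 1.945 -0.017
endloop
endfacet
facet normal 0.013 0.644 -0.765
outer loop
vertex -3.955 3.748 -0.634
vertex -3.61 2.995 -1.263
vertex -4.547 3.347 -0.982
endloop
endfacet
facet normal -0.668 0.574 0.474
outer loop
vertex -3.955 3.748 -0.634
vertex -4.547 3.347 -0.982
vertex -3.974 2.698 0.612
endloop
endfacet
facet normal -0.666 0.576 0.474
outer loop
vertex -3.974 2.698 0.612
vertex -4.547 3.347 -0.982
vertex -4.567 2.297 0.265
endloop
endfacet
facet normal -0.012 -0.644 0.765
outer loop
vertex -3.974 2.698 0.612
vertex -4.567 2.297 0.265
vertex -3.63 1.945 -0.017
endloop
endfacet
facet normal 0.012 0.644 -0.765
outer loop
vertex -4.547 3.347 -0.982
vertex -3.61 2.995 -1.263
vertex -4.591 2.739 -1.494
endloop
endfacet
facet normal -0.998 0.050 0.026
outer loop
vertex -4.547 3.347 -0.982
vertex -4.591 2.739 -1.494
vertex -4.567 2.297 0.265
endloop
endfacet
facet normal -0.998 0.050 0.026
outer loop
vertex -4.567 2.297 0.265
vertex -4.591 2.739 -1.494
vertex -4.611 1.689 -0.248
endloop
endfacet
facet normal -0.012 -0.644 0.765
outer loop
vertex -4.567 2.297 0.265
vertex -4.611 1.689 -0.248
vertex -3.63 1.945 -0.017
endloop
endfacet
facet normal 0.012 0.644 -0.765
outer loop
vertex -4.591 2.739 -1.494
vertex -3.61 2.995 -1.263
vertex -4.06 2.281 -1.871
endloop
endfacet
facet normal -0.745 -0.504 -0.437
outer loop
vertex -4.591 2.739 -1.494
vertex -4.06 2.281 -1.871
vertex -4.611 1.689 -0.248
endloop
endfacet
facet normal -0.745 -0.505 -0.437
outer loop
vertex -4.611 1.689 -0.248
vertex -4.06 2.281 -1.871
vertex -4.08 1.232 -0.625
endloop
endfacet
facet normal -0.012 -0.644 0.765
outer loop
vertex -4.611 1.689 -0.248
vertex -4.08 1.232 -0.625
vertex -3.63 1.945 -0.017
endloop
endfacet
facet normal 0.011 0.644 -0.765
outer loop
vertex -4.06 2.281 -1.871
vertex -3.61 2.995 -1.263
vertex -3.266 2.242 -1.892
endloop
endfacet
facet normal -0.055 -0.763 -0.644
outer loop
vertex -4.06 2.281 -1.871
vertex -3.266 2.242 -1.892
vertex -4.08 1.232 -0.625
endloop
endfacet
facet normal -0.055 -0.763 -0.644
outer loop
vertex -4.08 1.232 -0.625
vertex -3.266 2.242 -1.892
vertex -3.285 1.192 -0.646
endloop
endfacet
facet normal -0.012 -0.644 0.765
outer loop
vertex -4.08 1.232 -0.625
vertex -3.285 1.192 -0.646
vertex -3.63 1.945 -0.017
endloop
endfacet
facet normal 0.012 0.644 -0.765
outer loop
vertex -3.266 2.242 -1.892
vertex -3.61 2.995 -1.263
vertex -2.673 2.643 -1.545
endloop
endfacet
facet normal 0.666 -0.575 -0.474
outer loop
vertex -3.266 2.242 -1.892
vertex -2.673 2.643 -1.545
vertex -3.285 1.192 -0.646
endloop
endfacet
facet normal 0.668 -0.575 -0.473
outer loop
vertex -3.285 1.192 -0.646
vertex -2.673 2.643 -1.545
vertex -2.693 1.593 -0.298
endloop
endfacet
facet normal -0.013 -0.644 0.765
outer loop
vertex -3.285 1.192 -0.646
vertex -2.693 1.593 -0.298
vertex -3.63 1.945 -0.017
endloop
endfacet
facet normal 0.012 0.644 -0.765
outer loop
vertex -2.673 2.643 -1.545
vertex -3.61 2.995 -1.263
vertex -2.629 3.251 -1.032
endloop
endfacet
facet normal 0.998 -0.050 -0.026
outer loop
vertex -2.673 2.643 -1.545
vertex -2.629 3.251 -1.032
vertex -2.693 1.593 -0.298
endloop
endfacet
facet normal 0.998 -0.050 -0.026
outer loop
vertex -2.693 1.593 -0.298
vertex -2.629 3.251 -1.032
vertex -2.649 2.201 0.214
endloop
endfacet
facet normal -0.012 -0.644 0.765
outer loop
vertex -2.693 1.593 -0.298
vertex -2.649 2.201 0.214
vertex -3.63 1.945 -0.017
endloop
endfacet
facet normal 0.533 0.793 -0.294
outer loop
vertex 3.552 2.016 -2.028
vertex 2.992 2.081 -2.866
vertex 2.712 2.578 -2.033
endloop
endfacet
facet normal -0.216 -0.314 0.925
outer loop
vertex 3.552 2.016 -2.028
vertex 2.712 2.578 -2.033
vertex 2.428 1.239 -2.554
endloop
endfacet
facet normal 0.532 0.794 -0.295
outer loop
vertex 2.712 2.578 -2.033
vertex 2.992 2.081 -2.866
vertex 2.153 2.642 -2.871
endloop
endfacet
facet normal -0.833 -0.038 0.552
outer loop
vertex 2.712 2.578 -2.033
vertex 2.153 2.642 -2.871
vertex 2.428 1.239 -2.554
endloop
endfacet
facet normal 0.532 0.793 -0.295
outer loop
vertex 2.153 2.642 -2.871
vertex 2.992 2.081 -2.866
vertex 2.432 2.145 -3.704
endloop
endfacet
facet normal -0.956 -0.229 -0.184
outer loop
vertex 2.153 2.642 -2.871
vertex 2.432 2.145 -3.704
vertex 2.428 1.239 -2.554
endloop
endfacet
facet normal 0.532 0.793 -0.295
outer loop
vertex 2.432 2.145 -3.704
vertex 2.992 2.081 -2.866
vertex 3.272 1.583 -3.7
endloop
endfacet
facet normal -0.463 -0.696 -0.550
outer loop
vertex 2.432 2.145 -3.704
vertex 3.272 1.583 -3.7
vertex 2.428 1.239 -2.554
endloop
endfacet
facet normal 0.533 0.793 -0.295
outer loop
vertex 3.272 1.583 -3.7
vertex 2.992 2.081 -2.866
vertex 3.832 1.519 -2.861
endloop
endfacet
facet normal 0.155 -0.972 -0.178
outer loop
vertex 3.272 1.583 -3.7
vertex 3.832 1.519 -2.861
vertex 2.428 1.239 -2.554
endloop
endfacet
facet normal 0.533 0.793 -0.294
outer loop
vertex 3.832 1.519 -2.861
vertex 2.992 2.081 -2.866
vertex 3.552 2.016 -2.028
endloop
endfacet
facet normal 0.278 -0.781 0.559
outer loop
vertex 3.832 1.519 -2.861
vertex 3.552 2.016 -2.028
vertex 2.428 1.239 -2.554
endloop
endfacet

endsolid


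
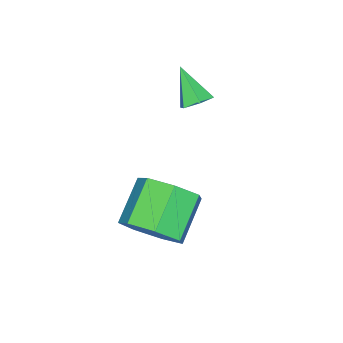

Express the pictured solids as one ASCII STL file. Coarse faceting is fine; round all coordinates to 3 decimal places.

solid 
facet normal 0.276 0.635 -0.722
outer loop
vertex 0.717 0.069 3.35
vertex 0.207 0.176 3.249
vertex 0.473 0.465 3.605
endloop
endfacet
facet normal 0.700 -0.028 0.713
outer loop
vertex 0.717 0.069 3.35
vertex 0.473 0.465 3.605
vertex -0.147 -0.636 4.171
endloop
endfacet
facet normal 0.277 0.634 -0.722
outer loop
vertex 0.473 0.465 3.605
vertex 0.207 0.176 3.249
vertex -0.036 0.572 3.504
endloop
endfacet
facet normal -0.070 0.487 0.871
outer loop
vertex 0.473 0.465 3.605
vertex -0.036 0.572 3.504
vertex -0.147 -0.636 4.171
endloop
endfacet
facet normal 0.279 0.635 -0.720
outer loop
vertex -0.036 0.572 3.504
vertex 0.207 0.176 3.249
vertex -0.302 0.284 3.147
endloop
endfacet
facet normal -0.865 0.301 0.401
outer loop
vertex -0.036 0.572 3.504
vertex -0.302 0.284 3.147
vertex -0.147 -0.636 4.171
endloop
endfacet
facet normal 0.279 0.635 -0.720
outer loop
vertex -0.302 0.284 3.147
vertex 0.207 0.176 3.249
vertex -0.059 -0.112 2.892
endloop
endfacet
facet normal -0.888 -0.400 -0.225
outer loop
vertex -0.302 0.284 3.147
vertex -0.059 -0.112 2.892
vertex -0.147 -0.636 4.171
endloop
endfacet
facet normal 0.276 0.637 -0.720
outer loop
vertex -0.059 -0.112 2.892
vertex 0.207 0.176 3.249
vertex 0.451 -0.219 2.993
endloop
endfacet
facet normal -0.116 -0.916 -0.383
outer loop
vertex -0.059 -0.112 2.892
vertex 0.451 -0.219 2.993
vertex -0.147 -0.636 4.171
endloop
endfacet
facet normal 0.276 0.637 -0.720
outer loop
vertex 0.451 -0.219 2.993
vertex 0.207 0.176 3.249
vertex 0.717 0.069 3.35
endloop
endfacet
facet normal 0.677 -0.731 0.085
outer loop
vertex 0.451 -0.219 2.993
vertex 0.717 0.069 3.35
vertex -0.147 -0.636 4.171
endloop
endfacet
facet normal 0.826 0.143 -0.546
outer loop
vertex 3.966 0.427 1.075
vertex 3.432 0.83 0.373
vertex 3.858 1.26 1.13
endloop
endfacet
facet normal 0.549 0.016 0.836
outer loop
vertex 3.966 0.427 1.075
vertex 3.858 1.26 1.13
vertex 2.702 0.208 1.91
endloop
endfacet
facet normal 0.549 0.016 0.836
outer loop
vertex 2.702 0.208 1.91
vertex 3.858 1.26 1.13
vertex 2.594 1.041 1.965
endloop
endfacet
facet normal -0.826 -0.143 0.545
outer loop
vertex 2.702 0.208 1.91
vertex 2.594 1.041 1.965
vertex 2.168 0.61 1.207
endloop
endfacet
facet normal 0.825 0.143 -0.546
outer loop
vertex 3.858 1.26 1.13
vertex 3.432 0.83 0.373
vertex 3.429 1.769 0.615
endloop
endfacet
facet normal 0.242 0.783 0.572
outer loop
vertex 3.858 1.26 1.13
vertex 3.429 1.769 0.615
vertex 2.594 1.041 1.965
endloop
endfacet
facet normal 0.242 0.783 0.572
outer loop
vertex 2.594 1.041 1.965
vertex 3.429 1.769 0.615
vertex 2.165 1.55 1.45
endloop
endfacet
facet normal -0.826 -0.144 0.546
outer loop
vertex 2.594 1.041 1.965
vertex 2.165 1.55 1.45
vertex 2.168 0.61 1.207
endloop
endfacet
facet normal 0.826 0.143 -0.546
outer loop
vertex 3.429 1.769 0.615
vertex 3.432 0.83 0.373
vertex 3.002 1.571 -0.083
endloop
endfacet
facet normal -0.247 0.961 -0.122
outer loop
vertex 3.429 1.769 0.615
vertex 3.002 1.571 -0.083
vertex 2.165 1.55 1.45
endloop
endfacet
facet normal -0.248 0.961 -0.122
outer loop
vertex 2.165 1.55 1.45
vertex 3.002 1.571 -0.083
vertex 1.739 1.351 0.752
endloop
endfacet
facet normal -0.826 -0.144 0.545
outer loop
vertex 2.165 1.55 1.45
vertex 1.739 1.351 0.752
vertex 2.168 0.61 1.207
endloop
endfacet
facet normal 0.826 0.143 -0.546
outer loop
vertex 3.002 1.571 -0.083
vertex 3.432 0.83 0.373
vertex 2.899 0.814 -0.438
endloop
endfacet
facet normal -0.551 0.415 -0.724
outer loop
vertex 3.002 1.571 -0.083
vertex 2.899 0.814 -0.438
vertex 1.739 1.351 0.752
endloop
endfacet
facet normal -0.551 0.415 -0.724
outer loop
vertex 1.739 1.351 0.752
vertex 2.899 0.814 -0.438
vertex 1.636 0.595 0.397
endloop
endfacet
facet normal -0.826 -0.143 0.545
outer loop
vertex 1.739 1.351 0.752
vertex 1.636 0.595 0.397
vertex 2.168 0.61 1.207
endloop
endfacet
facet normal 0.826 0.143 -0.546
outer loop
vertex 2.899 0.814 -0.438
vertex 3.432 0.83 0.373
vertex 3.197 0.07 -0.182
endloop
endfacet
facet normal -0.439 -0.445 -0.781
outer loop
vertex 2.899 0.814 -0.438
vertex 3.197 0.07 -0.182
vertex 1.636 0.595 0.397
endloop
endfacet
facet normal -0.439 -0.443 -0.782
outer loop
vertex 1.636 0.595 0.397
vertex 3.197 0.07 -0.182
vertex 1.934 -0.15 0.652
endloop
endfacet
facet normal -0.826 -0.144 0.545
outer loop
vertex 1.636 0.595 0.397
vertex 1.934 -0.15 0.652
vertex 2.168 0.61 1.207
endloop
endfacet
facet normal 0.826 0.143 -0.546
outer loop
vertex 3.197 0.07 -0.182
vertex 3.432 0.83 0.373
vertex 3.672 -0.103 0.491
endloop
endfacet
facet normal 0.003 -0.968 -0.251
outer loop
vertex 3.197 0.07 -0.182
vertex 3.672 -0.103 0.491
vertex 1.934 -0.15 0.652
endloop
endfacet
facet normal 0.003 -0.968 -0.249
outer loop
vertex 1.934 -0.15 0.652
vertex 3.672 -0.103 0.491
vertex 2.408 -0.322 1.326
endloop
endfacet
facet normal -0.826 -0.143 0.545
outer loop
vertex 1.934 -0.15 0.652
vertex 2.408 -0.322 1.326
vertex 2.168 0.61 1.207
endloop
endfacet
facet normal 0.826 0.143 -0.546
outer loop
vertex 3.672 -0.103 0.491
vertex 3.432 0.83 0.373
vertex 3.966 0.427 1.075
endloop
endfacet
facet normal 0.443 -0.764 0.470
outer loop
vertex 3.672 -0.103 0.491
vertex 3.966 0.427 1.075
vertex 2.408 -0.322 1.326
endloop
endfacet
facet normal 0.443 -0.764 0.470
outer loop
vertex 2.408 -0.322 1.326
vertex 3.966 0.427 1.075
vertex 2.702 0.208 1.91
endloop
endfacet
facet normal -0.826 -0.143 0.546
outer loop
vertex 2.408 -0.322 1.326
vertex 2.702 0.208 1.91
vertex 2.168 0.61 1.207
endloop
endfacet

endsolid


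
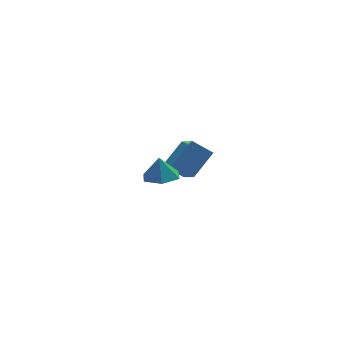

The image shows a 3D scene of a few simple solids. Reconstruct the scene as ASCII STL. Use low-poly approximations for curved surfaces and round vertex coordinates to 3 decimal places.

solid 
facet normal -0.659 -0.423 -0.622
outer loop
vertex 2.593 0.442 -3.82
vertex 1.639 0.86 -3.093
vertex 2.52 2.089 -4.862
endloop
endfacet
facet normal 0.751 -0.329 -0.573
outer loop
vertex 3.661 2.82 -3.787
vertex 2.593 0.442 -3.82
vertex 2.52 2.089 -4.862
endloop
endfacet
facet normal -0.659 -0.423 -0.622
outer loop
vertex 2.52 2.089 -4.862
vertex 1.639 0.86 -3.093
vertex 1.566 2.507 -4.135
endloop
endfacet
facet normal -0.037 0.844 -0.534
outer loop
vertex 1.566 2.507 -4.135
vertex 3.661 2.82 -3.787
vertex 2.52 2.089 -4.862
endloop
endfacet
facet normal 0.037 -0.844 0.534
outer loop
vertex 2.593 0.442 -3.82
vertex 2.78 1.591 -2.018
vertex 1.639 0.86 -3.093
endloop
endfacet
facet normal 0.751 -0.329 -0.573
outer loop
vertex 3.734 1.173 -2.745
vertex 2.593 0.442 -3.82
vertex 3.661 2.82 -3.787
endloop
endfacet
facet normal 0.037 -0.844 0.534
outer loop
vertex 3.734 1.173 -2.745
vertex 2.78 1.591 -2.018
vertex 2.593 0.442 -3.82
endloop
endfacet
facet normal -0.751 0.329 0.573
outer loop
vertex 1.639 0.86 -3.093
vertex 2.78 1.591 -2.018
vertex 1.566 2.507 -4.135
endloop
endfacet
facet normal -0.037 0.844 -0.534
outer loop
vertex 2.707 3.238 -3.06
vertex 3.661 2.82 -3.787
vertex 1.566 2.507 -4.135
endloop
endfacet
facet normal -0.751 0.329 0.573
outer loop
vertex 1.566 2.507 -4.135
vertex 2.78 1.591 -2.018
vertex 2.707 3.238 -3.06
endloop
endfacet
facet normal 0.659 0.423 0.622
outer loop
vertex 2.707 3.238 -3.06
vertex 3.734 1.173 -2.745
vertex 3.661 2.82 -3.787
endloop
endfacet
facet normal 0.659 0.423 0.622
outer loop
vertex 2.78 1.591 -2.018
vertex 3.734 1.173 -2.745
vertex 2.707 3.238 -3.06
endloop
endfacet
facet normal 0.053 -0.144 -0.988
outer loop
vertex 0.698 -4.268 -0.615
vertex 0.02 -3.673 -0.738
vertex 0.883 -3.385 -0.734
endloop
endfacet
facet normal 0.777 -0.079 0.625
outer loop
vertex 0.698 -4.268 -0.615
vertex 0.883 -3.385 -0.734
vertex -0.04 -3.507 0.398
endloop
endfacet
facet normal 0.053 -0.145 -0.988
outer loop
vertex 0.883 -3.385 -0.734
vertex 0.02 -3.673 -0.738
vertex 0.206 -2.79 -0.858
endloop
endfacet
facet normal 0.519 0.695 0.498
outer loop
vertex 0.883 -3.385 -0.734
vertex 0.206 -2.79 -0.858
vertex -0.04 -3.507 0.398
endloop
endfacet
facet normal 0.053 -0.145 -0.988
outer loop
vertex 0.206 -2.79 -0.858
vertex 0.02 -3.673 -0.738
vertex -0.657 -3.079 -0.862
endloop
endfacet
facet normal -0.288 0.855 0.432
outer loop
vertex 0.206 -2.79 -0.858
vertex -0.657 -3.079 -0.862
vertex -0.04 -3.507 0.398
endloop
endfacet
facet normal 0.053 -0.145 -0.988
outer loop
vertex -0.657 -3.079 -0.862
vertex 0.02 -3.673 -0.738
vertex -0.843 -3.962 -0.742
endloop
endfacet
facet normal -0.836 0.243 0.492
outer loop
vertex -0.657 -3.079 -0.862
vertex -0.843 -3.962 -0.742
vertex -0.04 -3.507 0.398
endloop
endfacet
facet normal 0.053 -0.144 -0.988
outer loop
vertex -0.843 -3.962 -0.742
vertex 0.02 -3.673 -0.738
vertex -0.165 -4.556 -0.619
endloop
endfacet
facet normal -0.578 -0.531 0.619
outer loop
vertex -0.843 -3.962 -0.742
vertex -0.165 -4.556 -0.619
vertex -0.04 -3.507 0.398
endloop
endfacet
facet normal 0.053 -0.144 -0.988
outer loop
vertex -0.165 -4.556 -0.619
vertex 0.02 -3.673 -0.738
vertex 0.698 -4.268 -0.615
endloop
endfacet
facet normal 0.228 -0.692 0.685
outer loop
vertex -0.165 -4.556 -0.619
vertex 0.698 -4.268 -0.615
vertex -0.04 -3.507 0.398
endloop
endfacet

endsolid


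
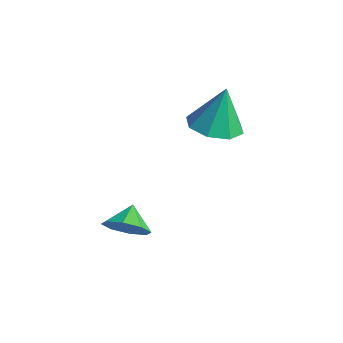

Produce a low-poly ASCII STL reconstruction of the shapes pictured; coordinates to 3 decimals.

solid 
facet normal 0.460 -0.732 -0.501
outer loop
vertex -0.706 -1.36 -1.449
vertex -0.965 -0.984 -2.236
vertex -0.241 -0.902 -1.691
endloop
endfacet
facet normal 0.159 0.331 0.930
outer loop
vertex -0.706 -1.36 -1.449
vertex -0.241 -0.902 -1.691
vertex -1.435 -0.236 -1.724
endloop
endfacet
facet normal 0.461 -0.732 -0.502
outer loop
vertex -0.241 -0.902 -1.691
vertex -0.965 -0.984 -2.236
vertex -0.2 -0.491 -2.252
endloop
endfacet
facet normal 0.391 0.729 0.562
outer loop
vertex -0.241 -0.902 -1.691
vertex -0.2 -0.491 -2.252
vertex -1.435 -0.236 -1.724
endloop
endfacet
facet normal 0.461 -0.732 -0.502
outer loop
vertex -0.2 -0.491 -2.252
vertex -0.965 -0.984 -2.236
vertex -0.607 -0.369 -2.804
endloop
endfacet
facet normal 0.223 0.974 0.051
outer loop
vertex -0.2 -0.491 -2.252
vertex -0.607 -0.369 -2.804
vertex -1.435 -0.236 -1.724
endloop
endfacet
facet normal 0.461 -0.732 -0.502
outer loop
vertex -0.607 -0.369 -2.804
vertex -0.965 -0.984 -2.236
vertex -1.224 -0.607 -3.023
endloop
endfacet
facet normal -0.247 0.920 -0.303
outer loop
vertex -0.607 -0.369 -2.804
vertex -1.224 -0.607 -3.023
vertex -1.435 -0.236 -1.724
endloop
endfacet
facet normal 0.461 -0.732 -0.502
outer loop
vertex -1.224 -0.607 -3.023
vertex -0.965 -0.984 -2.236
vertex -1.689 -1.066 -2.781
endloop
endfacet
facet normal -0.745 0.600 -0.292
outer loop
vertex -1.224 -0.607 -3.023
vertex -1.689 -1.066 -2.781
vertex -1.435 -0.236 -1.724
endloop
endfacet
facet normal 0.460 -0.733 -0.501
outer loop
vertex -1.689 -1.066 -2.781
vertex -0.965 -0.984 -2.236
vertex -1.73 -1.476 -2.219
endloop
endfacet
facet normal -0.976 0.202 0.076
outer loop
vertex -1.689 -1.066 -2.781
vertex -1.73 -1.476 -2.219
vertex -1.435 -0.236 -1.724
endloop
endfacet
facet normal 0.460 -0.732 -0.502
outer loop
vertex -1.73 -1.476 -2.219
vertex -0.965 -0.984 -2.236
vertex -1.323 -1.598 -1.668
endloop
endfacet
facet normal -0.808 -0.042 0.588
outer loop
vertex -1.73 -1.476 -2.219
vertex -1.323 -1.598 -1.668
vertex -1.435 -0.236 -1.724
endloop
endfacet
facet normal 0.461 -0.732 -0.501
outer loop
vertex -1.323 -1.598 -1.668
vertex -0.965 -0.984 -2.236
vertex -0.706 -1.36 -1.449
endloop
endfacet
facet normal -0.338 0.011 0.941
outer loop
vertex -1.323 -1.598 -1.668
vertex -0.706 -1.36 -1.449
vertex -1.435 -0.236 -1.724
endloop
endfacet
facet normal -0.008 -0.293 -0.956
outer loop
vertex -0.287 2.233 1.363
vertex -0.816 3.123 1.095
vertex 0.215 2.85 1.17
endloop
endfacet
facet normal 0.699 -0.378 0.607
outer loop
vertex -0.287 2.233 1.363
vertex 0.215 2.85 1.17
vertex -0.804 3.657 2.845
endloop
endfacet
facet normal -0.008 -0.291 -0.957
outer loop
vertex 0.215 2.85 1.17
vertex -0.816 3.123 1.095
vertex 0.113 3.628 0.934
endloop
endfacet
facet normal 0.876 0.241 0.417
outer loop
vertex 0.215 2.85 1.17
vertex 0.113 3.628 0.934
vertex -0.804 3.657 2.845
endloop
endfacet
facet normal -0.007 -0.292 -0.956
outer loop
vertex 0.113 3.628 0.934
vertex -0.816 3.123 1.095
vertex -0.534 4.109 0.792
endloop
endfacet
facet normal 0.542 0.803 0.248
outer loop
vertex 0.113 3.628 0.934
vertex -0.534 4.109 0.792
vertex -0.804 3.657 2.845
endloop
endfacet
facet normal -0.007 -0.292 -0.956
outer loop
vertex -0.534 4.109 0.792
vertex -0.816 3.123 1.095
vertex -1.346 4.013 0.827
endloop
endfacet
facet normal -0.107 0.974 0.200
outer loop
vertex -0.534 4.109 0.792
vertex -1.346 4.013 0.827
vertex -0.804 3.657 2.845
endloop
endfacet
facet normal -0.006 -0.292 -0.956
outer loop
vertex -1.346 4.013 0.827
vertex -0.816 3.123 1.095
vertex -1.848 3.395 1.019
endloop
endfacet
facet normal -0.692 0.656 0.302
outer loop
vertex -1.346 4.013 0.827
vertex -1.848 3.395 1.019
vertex -0.804 3.657 2.845
endloop
endfacet
facet normal -0.007 -0.293 -0.956
outer loop
vertex -1.848 3.395 1.019
vertex -0.816 3.123 1.095
vertex -1.746 2.618 1.256
endloop
endfacet
facet normal -0.870 0.036 0.492
outer loop
vertex -1.848 3.395 1.019
vertex -1.746 2.618 1.256
vertex -0.804 3.657 2.845
endloop
endfacet
facet normal -0.007 -0.292 -0.957
outer loop
vertex -1.746 2.618 1.256
vertex -0.816 3.123 1.095
vertex -1.099 2.136 1.398
endloop
endfacet
facet normal -0.536 -0.525 0.661
outer loop
vertex -1.746 2.618 1.256
vertex -1.099 2.136 1.398
vertex -0.804 3.657 2.845
endloop
endfacet
facet normal -0.006 -0.292 -0.956
outer loop
vertex -1.099 2.136 1.398
vertex -0.816 3.123 1.095
vertex -0.287 2.233 1.363
endloop
endfacet
facet normal 0.114 -0.696 0.709
outer loop
vertex -1.099 2.136 1.398
vertex -0.287 2.233 1.363
vertex -0.804 3.657 2.845
endloop
endfacet

endsolid
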